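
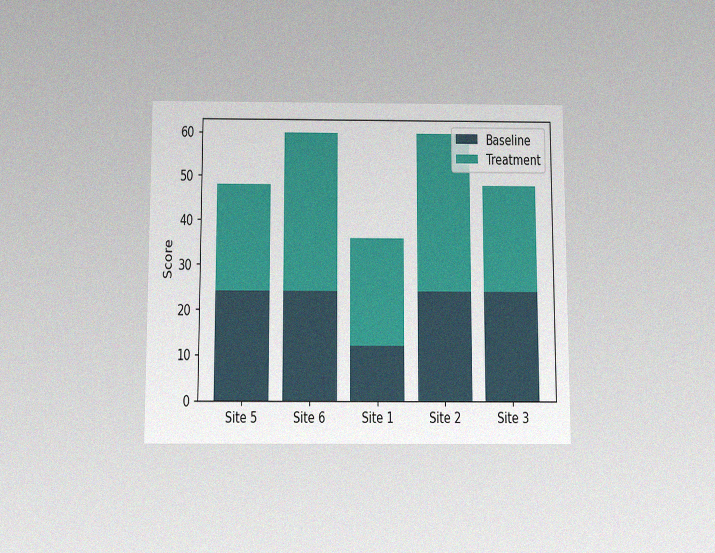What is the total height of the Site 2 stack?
60

The chart is viewed slightly from below, with some photo noise. The Site 2 stack's top reaches 60 on the y-axis.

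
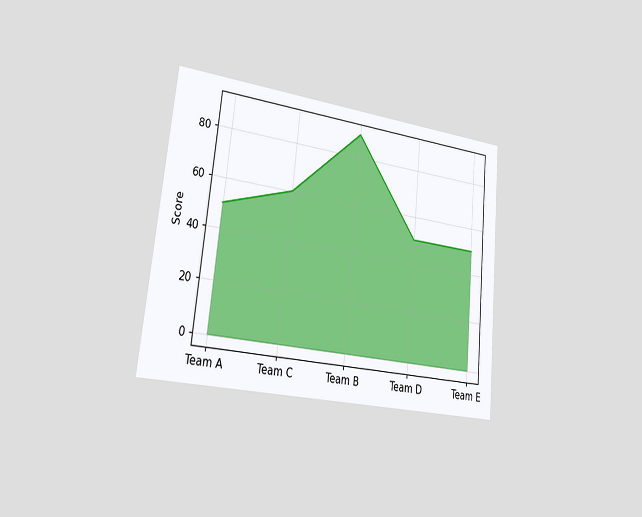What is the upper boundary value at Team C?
The chart is tilted about 6° clockwise and viewed slightly from the left. At Team C the upper boundary is at 60.

60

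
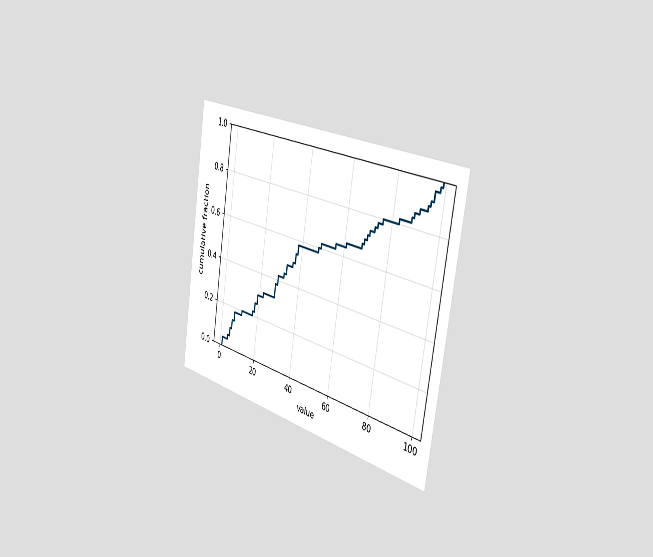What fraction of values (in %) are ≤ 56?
The chart is tilted about 9° clockwise and viewed slightly from the right. At x=56 the ECDF step is at 64%.

64%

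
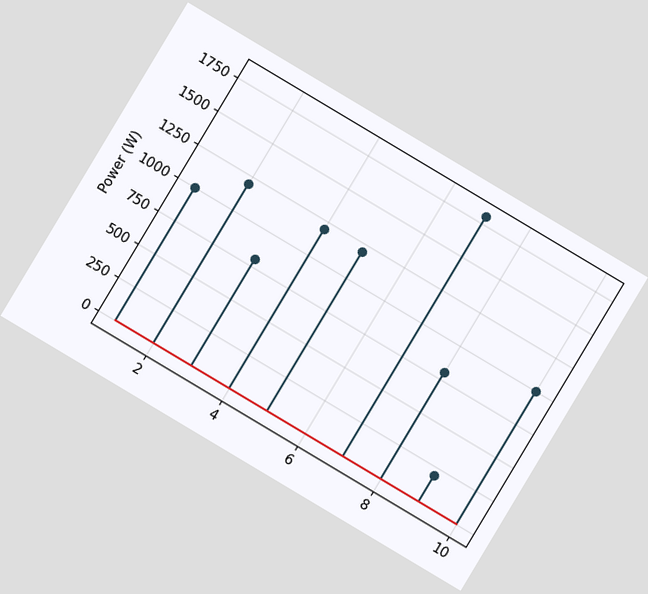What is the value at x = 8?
800W

The chart is tilted about 31° clockwise. The stem at x=8 reaches 800W.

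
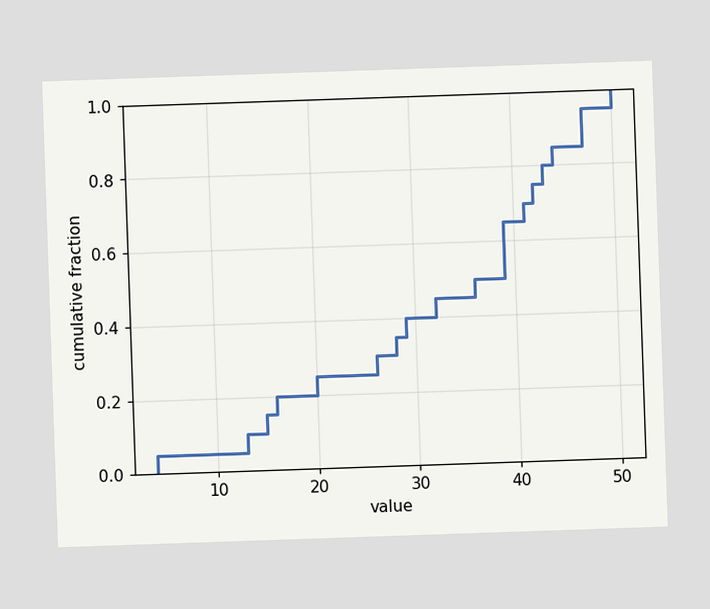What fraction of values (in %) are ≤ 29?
40%

At x=29 the ECDF step is at 40%.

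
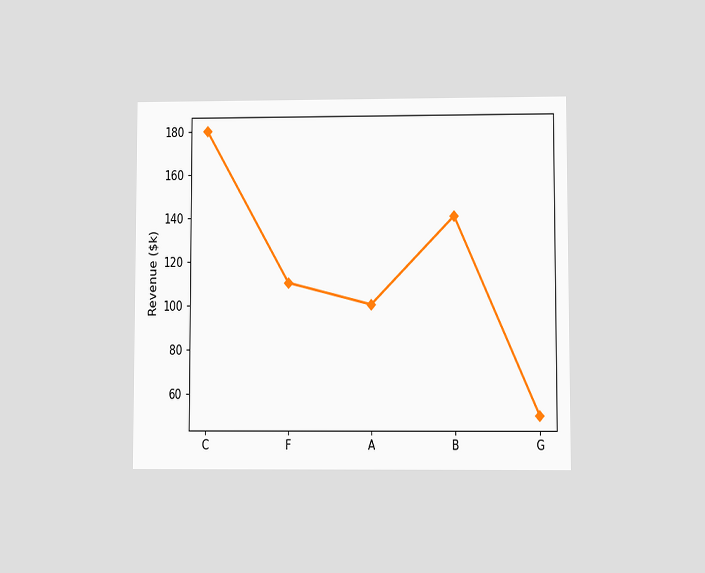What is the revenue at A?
The chart is viewed at a slight angle. At A, the line is at $100k.

$100k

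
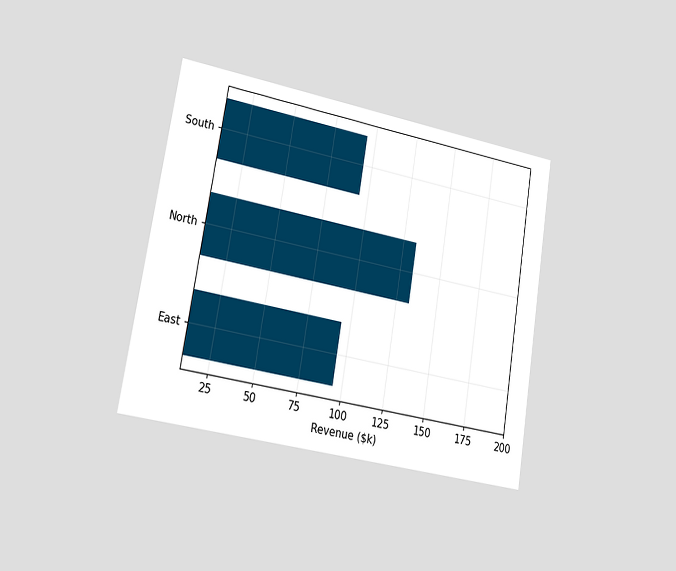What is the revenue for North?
The chart is tilted about 9° clockwise and viewed slightly from the left. Reading along the chart's x-axis, the North bar reaches $133k.

$133k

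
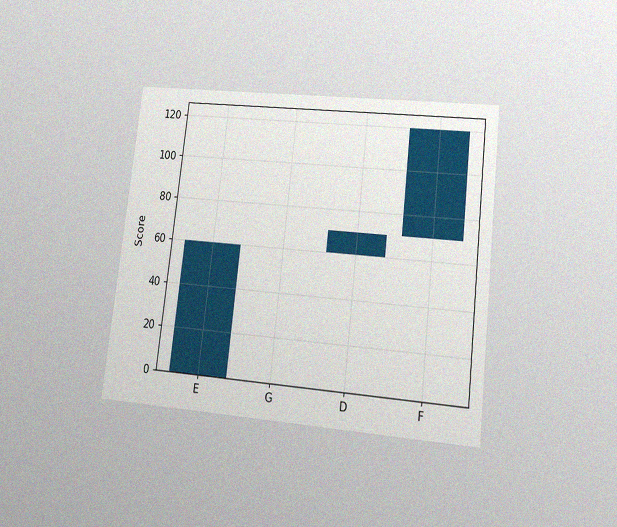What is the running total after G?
60

The chart is tilted about 6° clockwise and viewed at a slight angle, with some photo noise. After G the running total reaches 60.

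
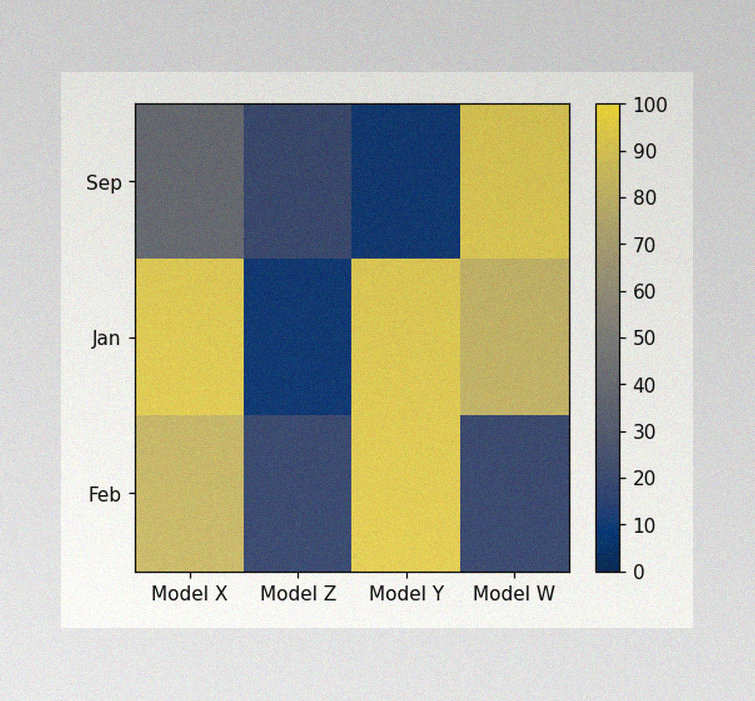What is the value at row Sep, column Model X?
40

The image has some photo noise and uneven lighting. Matching cell (Sep, Model X) against the colorbar gives 40.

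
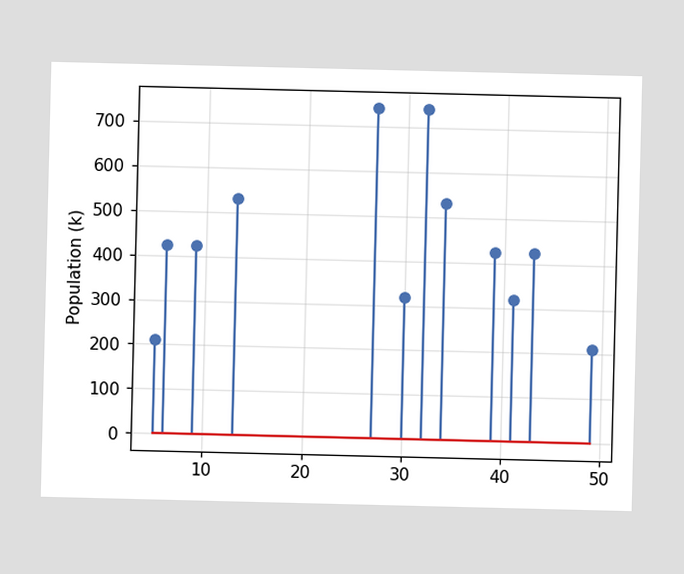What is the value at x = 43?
The stem at x=43 reaches 424k.

424k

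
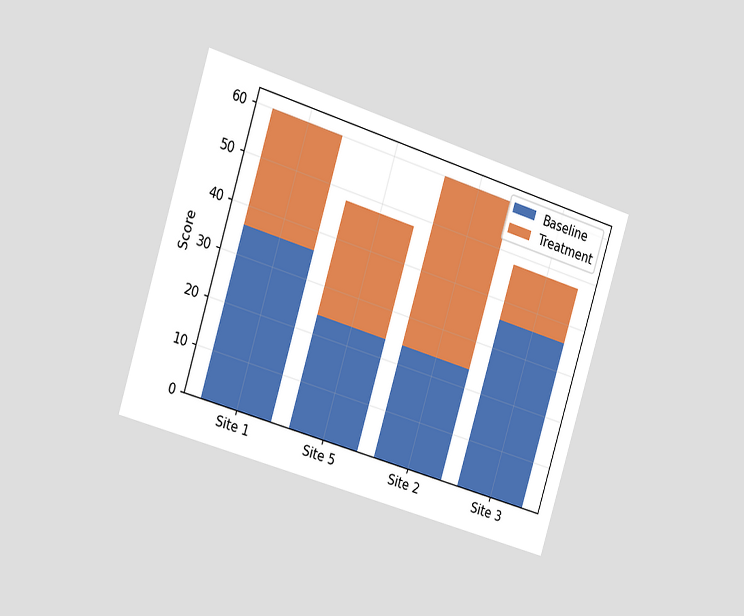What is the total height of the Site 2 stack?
The chart is tilted about 17° clockwise and viewed slightly from the left. The Site 2 stack's top reaches 60 on the y-axis.

60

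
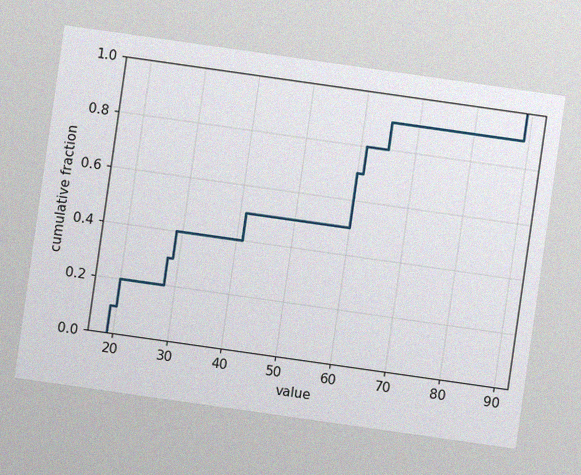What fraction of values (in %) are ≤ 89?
The chart is tilted about 8° clockwise, with some photo noise. At x=89 the ECDF step is at 100%.

100%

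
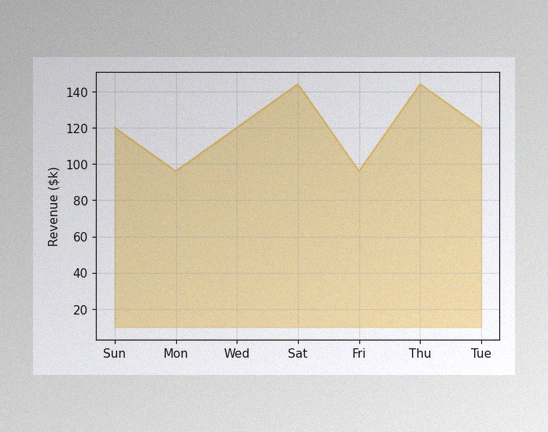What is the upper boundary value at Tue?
The image has some photo noise and uneven lighting. At Tue the upper boundary is at $120k.

$120k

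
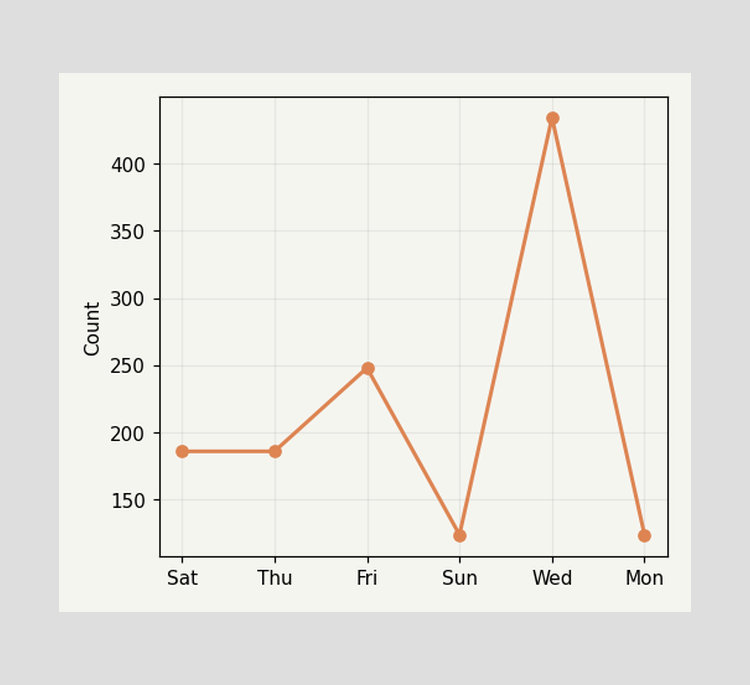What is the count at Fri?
248

At Fri, the line is at 248.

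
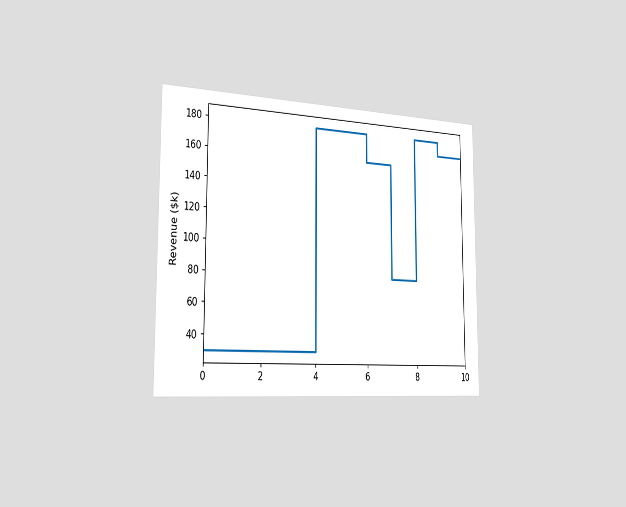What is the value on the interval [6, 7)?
$160k

The chart is viewed slightly from the left. On [6, 7) the step sits at $160k.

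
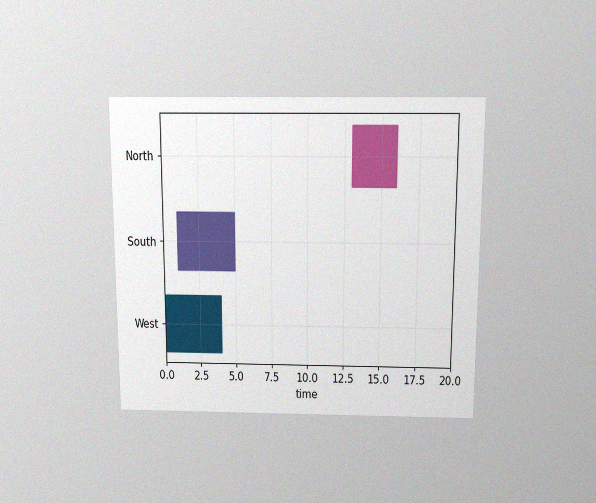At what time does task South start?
The chart is viewed slightly from above, with some photo noise. The South bar begins at t=1.

1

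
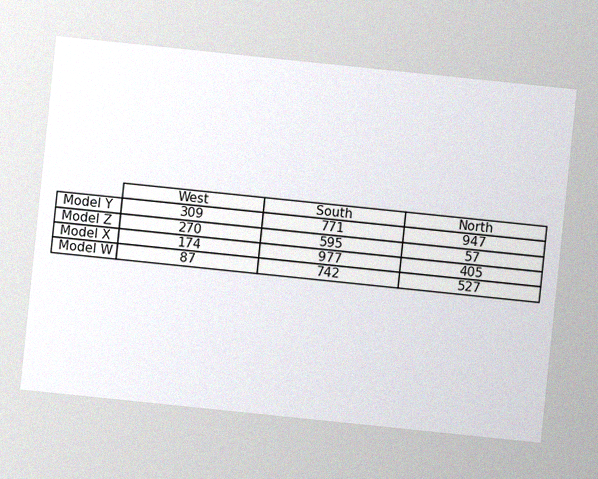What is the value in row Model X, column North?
405

The chart is tilted about 6° clockwise, with some photo noise. The (Model X, North) cell reads 405.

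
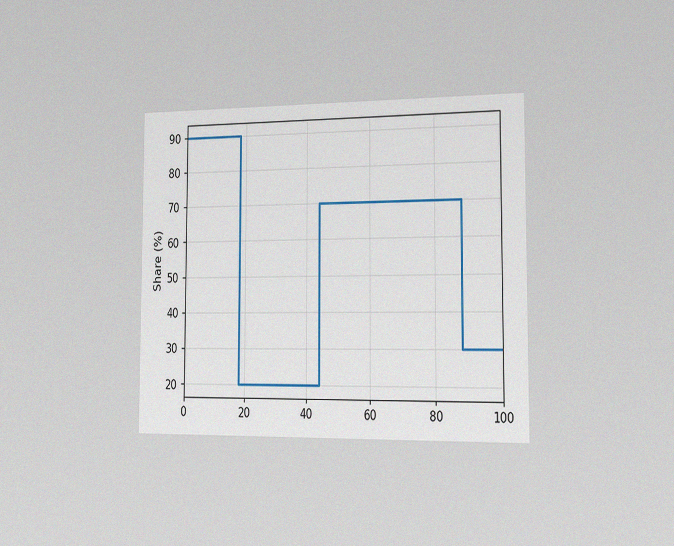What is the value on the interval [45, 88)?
70%

The chart is viewed slightly from the right, with some photo noise. On [45, 88) the step sits at 70%.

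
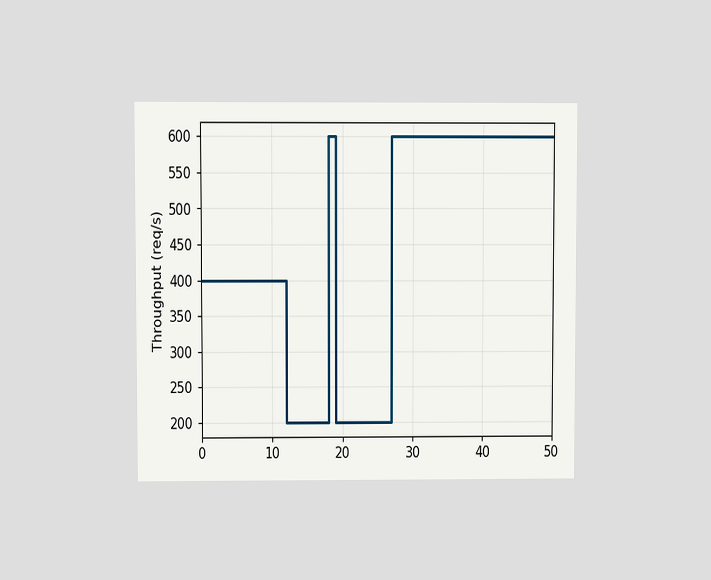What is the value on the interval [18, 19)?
The chart is viewed at a slight angle. On [18, 19) the step sits at 600req/s.

600req/s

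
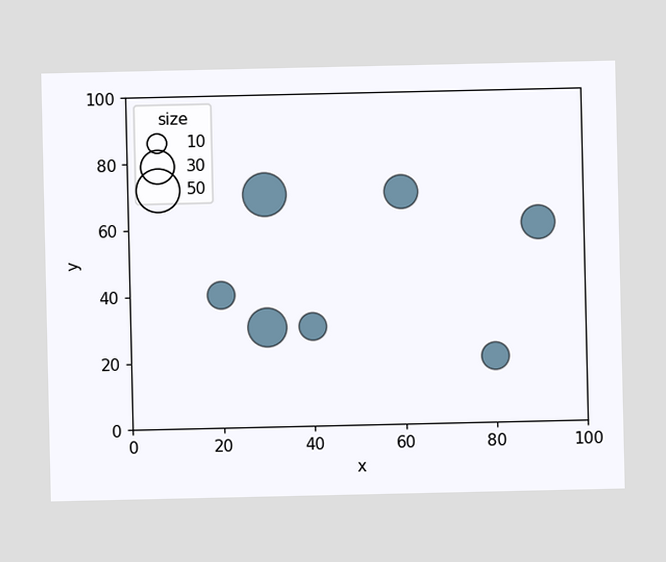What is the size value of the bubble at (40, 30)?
20

Matching the bubble at (40, 30) against the size legend gives 20.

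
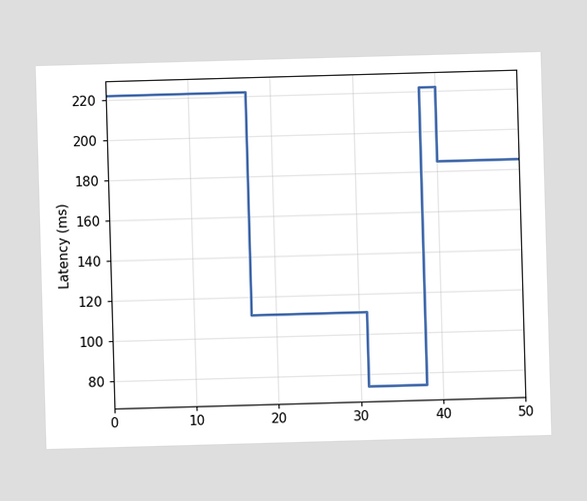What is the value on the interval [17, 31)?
On [17, 31) the step sits at 111ms.

111ms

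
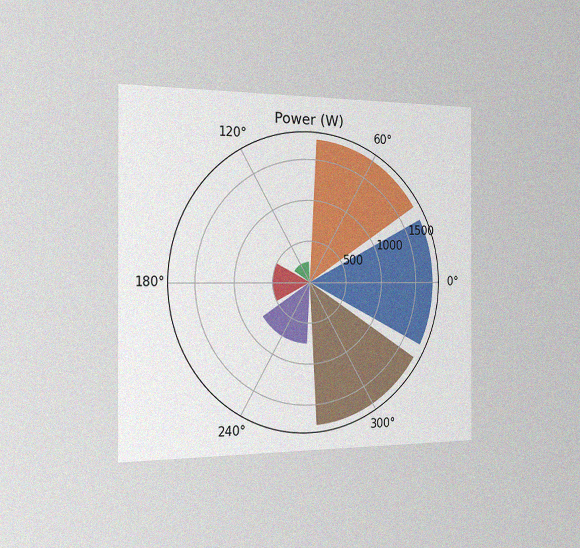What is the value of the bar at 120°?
The chart is viewed slightly from the left, with some photo noise. The bar at 120° reaches 250W on the radial axis.

250W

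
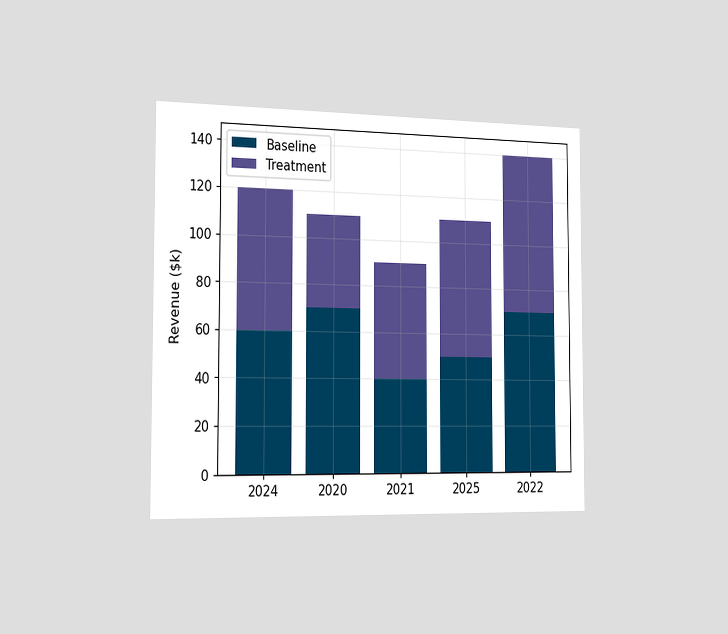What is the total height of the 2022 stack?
The chart is viewed slightly from the left. The 2022 stack's top reaches $140k on the y-axis.

$140k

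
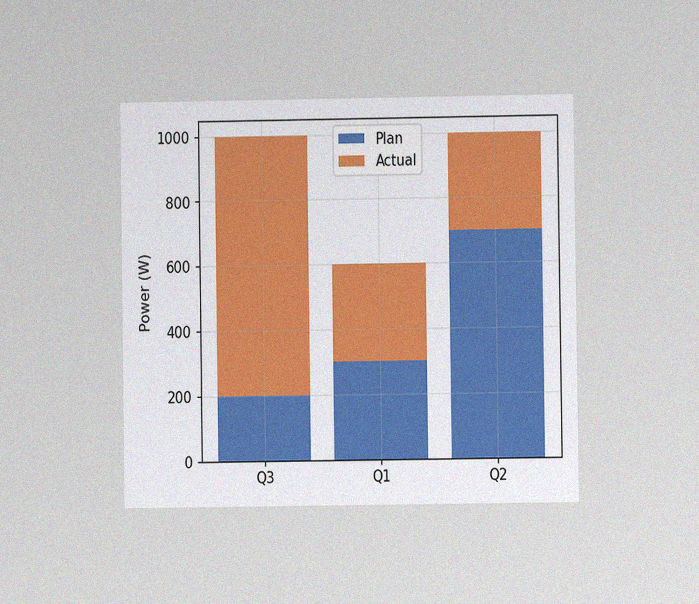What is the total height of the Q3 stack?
The chart is viewed at a slight angle, with some photo noise. The Q3 stack's top reaches 1000W on the y-axis.

1000W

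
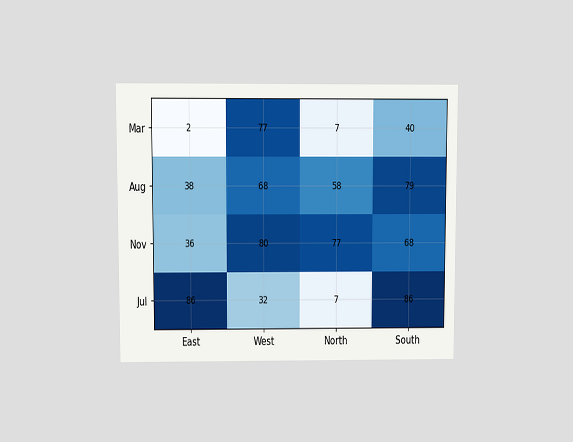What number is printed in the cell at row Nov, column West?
80

The chart is viewed at a slight angle. The (Nov, West) cell reads 80.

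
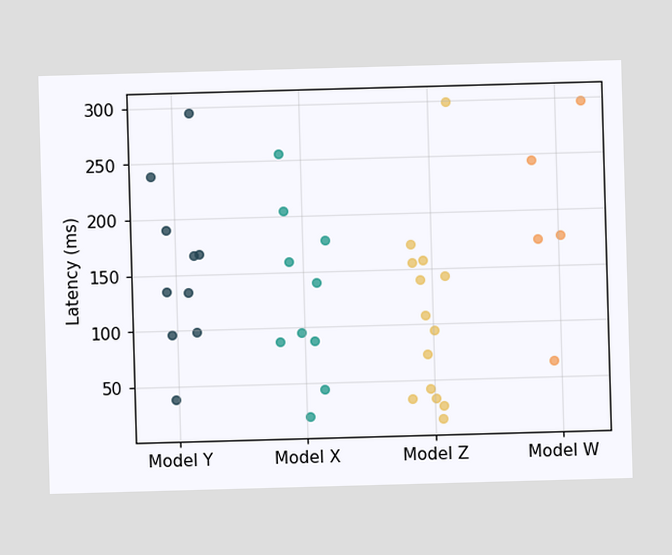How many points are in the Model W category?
5

Counting the markers in the Model W column gives 5.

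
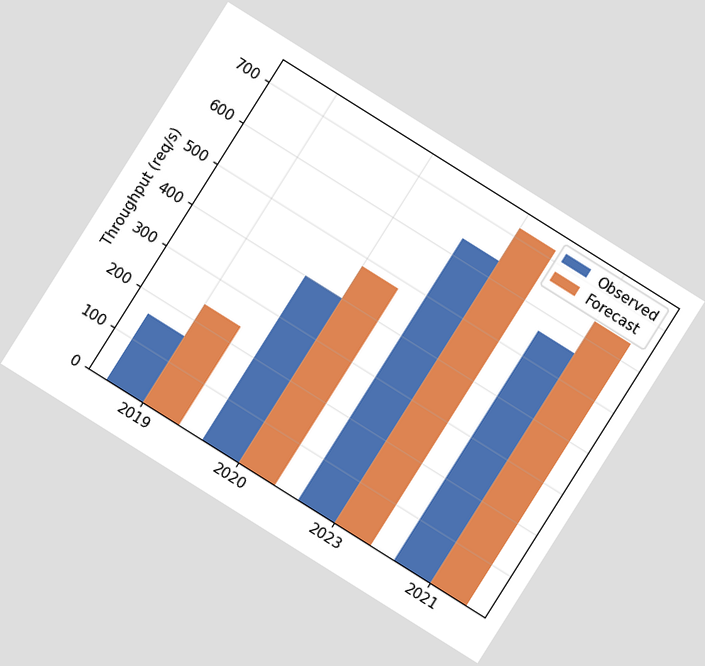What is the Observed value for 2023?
The chart is tilted about 32° clockwise. The Observed bar at 2023 reaches 640req/s on the y-axis.

640req/s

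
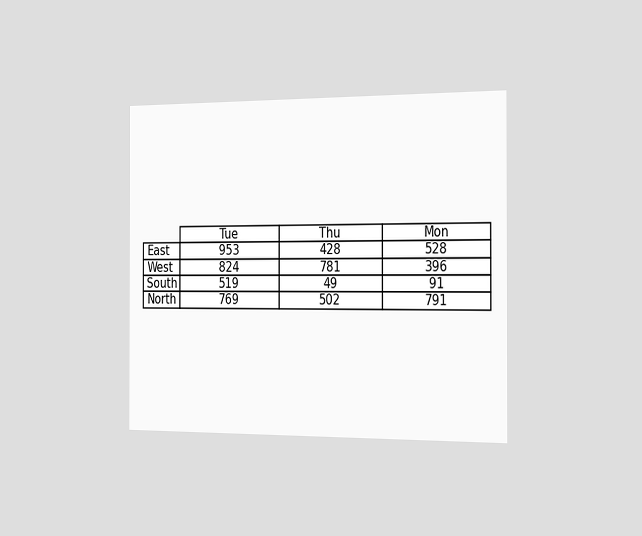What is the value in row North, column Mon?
The chart is viewed slightly from the right. The (North, Mon) cell reads 791.

791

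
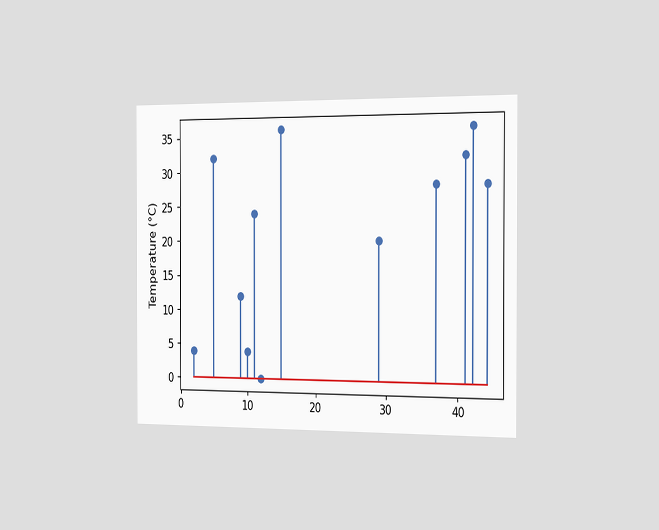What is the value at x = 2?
4°C

The chart is viewed slightly from the right. The stem at x=2 reaches 4°C.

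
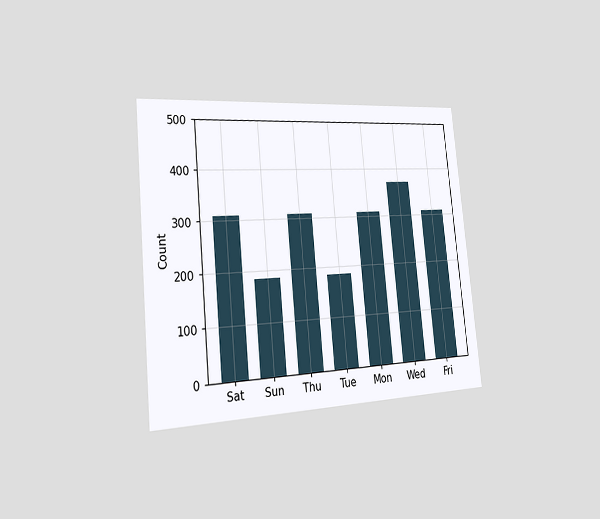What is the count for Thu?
The chart is tilted about 5° counter-clockwise and viewed slightly from the left. Reading along the chart's y-axis, the Thu bar reaches 310.

310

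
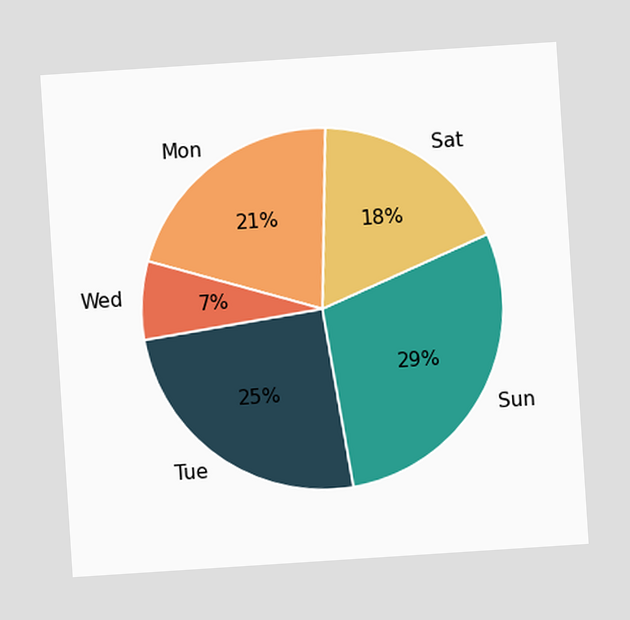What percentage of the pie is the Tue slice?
The chart is tilted about 4° counter-clockwise. The Tue slice takes up 25% of the pie.

25%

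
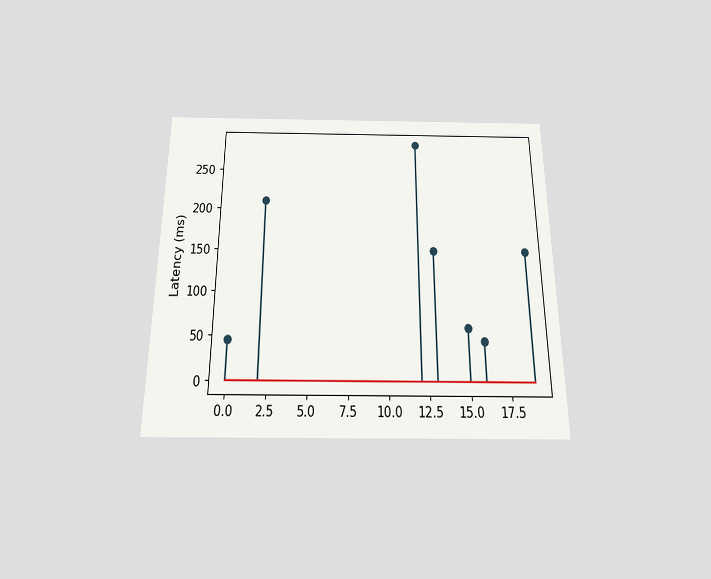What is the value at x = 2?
210ms

The chart is viewed slightly from below. The stem at x=2 reaches 210ms.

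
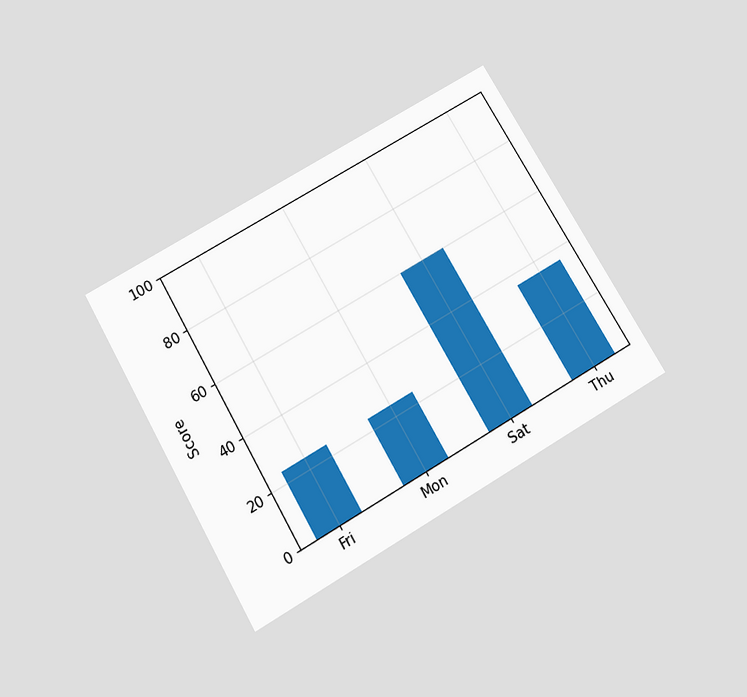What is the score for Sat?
The chart is tilted about 30° counter-clockwise and viewed slightly from below. Reading along the chart's y-axis, the Sat bar reaches 60.

60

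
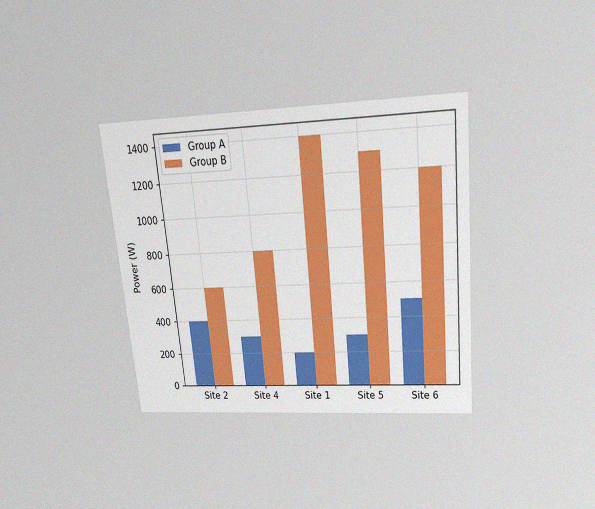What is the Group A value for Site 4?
The chart is tilted about 5° counter-clockwise and viewed slightly from above, with some photo noise. The Group A bar at Site 4 reaches 300W on the y-axis.

300W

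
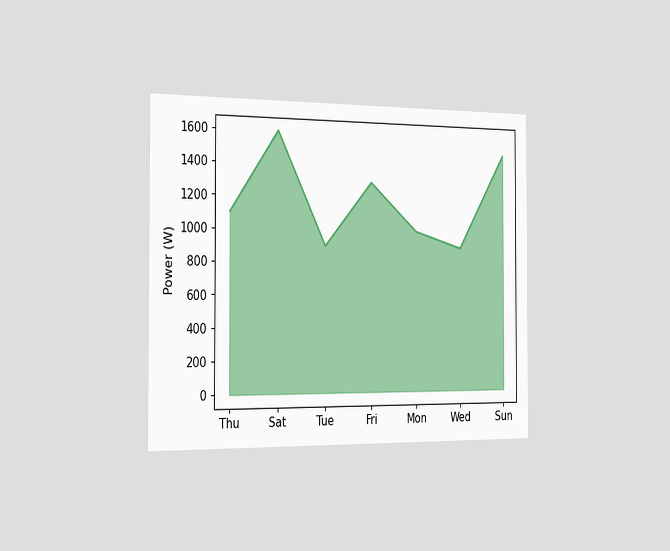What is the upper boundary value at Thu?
1100W

The chart is viewed slightly from the left. At Thu the upper boundary is at 1100W.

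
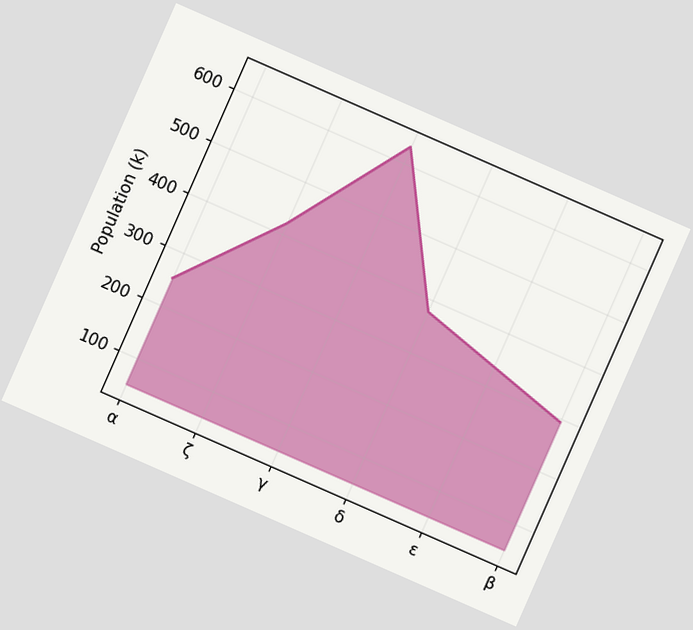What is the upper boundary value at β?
294k

The chart is tilted about 24° clockwise. At β the upper boundary is at 294k.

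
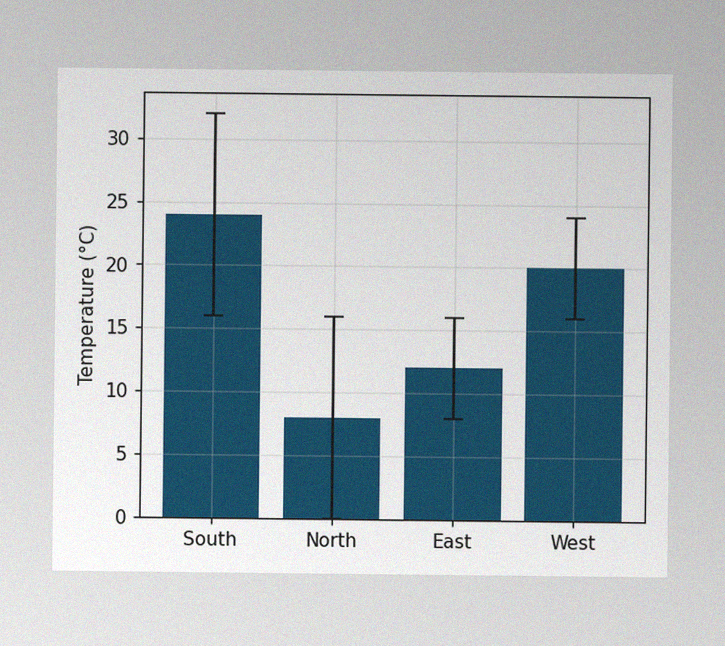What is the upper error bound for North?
The image has some photo noise and uneven lighting. The North bar's upper whisker reaches 16°C.

16°C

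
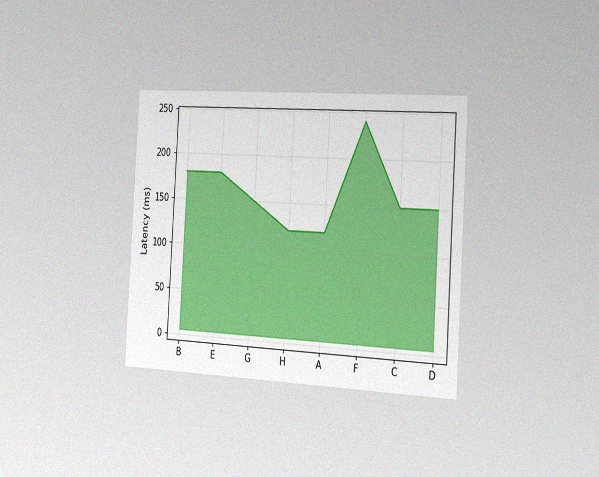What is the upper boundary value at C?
150ms

The chart is tilted about 3° clockwise and viewed slightly from the right, with some photo noise. At C the upper boundary is at 150ms.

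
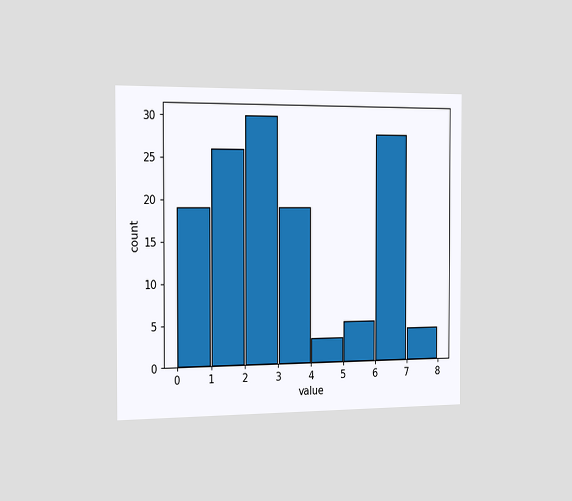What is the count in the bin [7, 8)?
4

The chart is viewed slightly from the left. The [7, 8) bin has height 4.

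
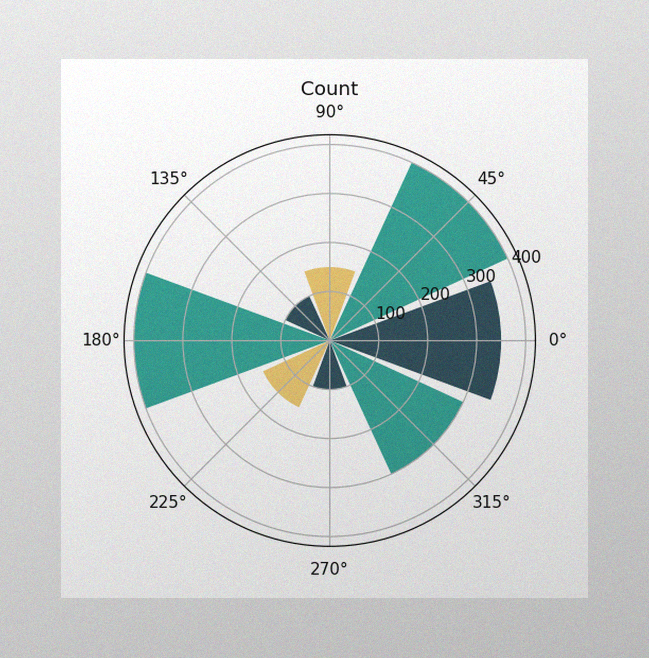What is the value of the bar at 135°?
100

The image has some photo noise and uneven lighting. The bar at 135° reaches 100 on the radial axis.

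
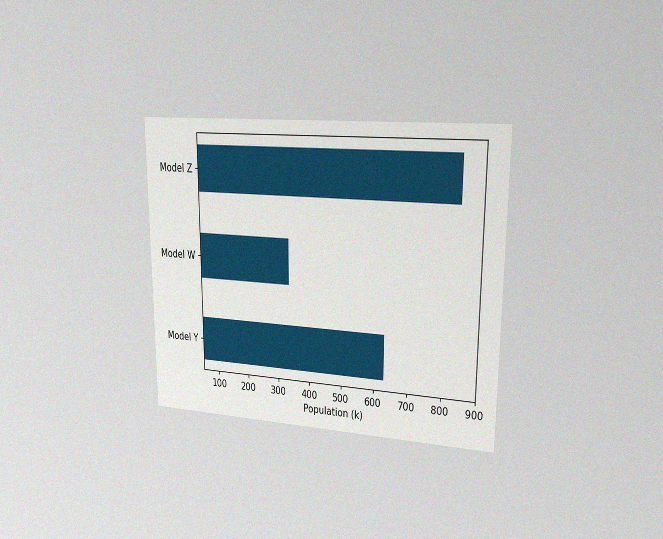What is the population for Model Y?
The chart is viewed slightly from the right, with some photo noise. Reading along the chart's x-axis, the Model Y bar reaches 630k.

630k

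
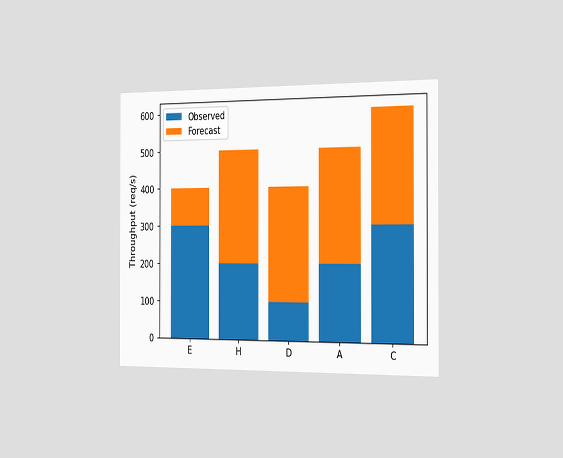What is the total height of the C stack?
600req/s

The chart is viewed slightly from the right. The C stack's top reaches 600req/s on the y-axis.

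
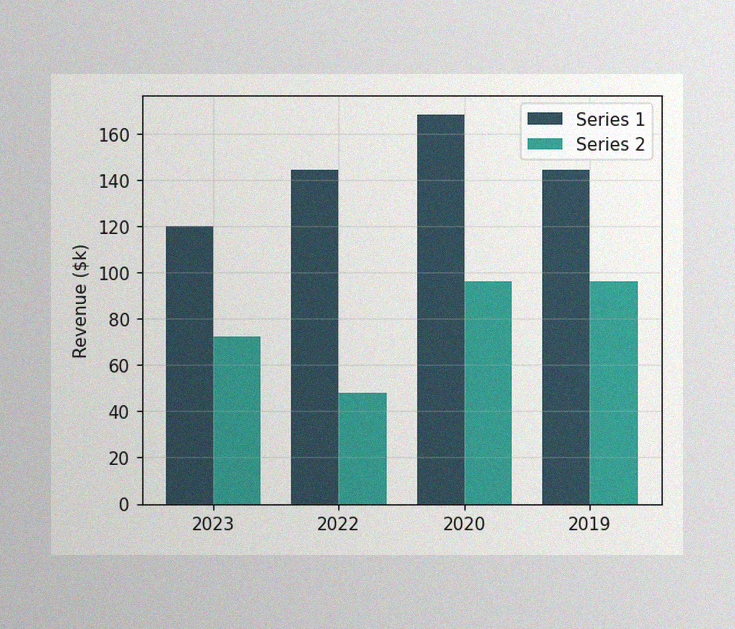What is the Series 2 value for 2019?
The image has some photo noise and uneven lighting. The Series 2 bar at 2019 reaches $96k on the y-axis.

$96k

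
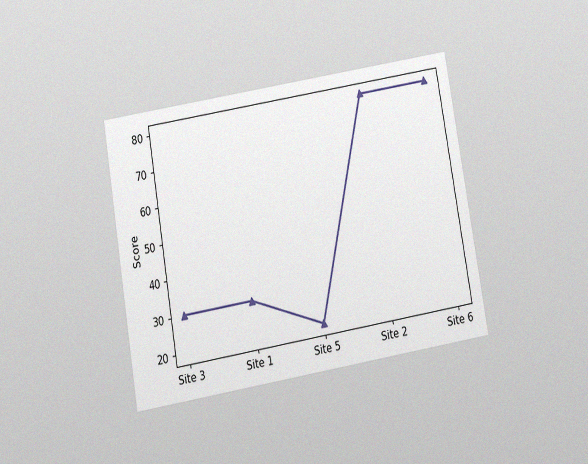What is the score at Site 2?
The chart is tilted about 10° counter-clockwise and viewed slightly from below, with some photo noise. At Site 2, the line is at 80.

80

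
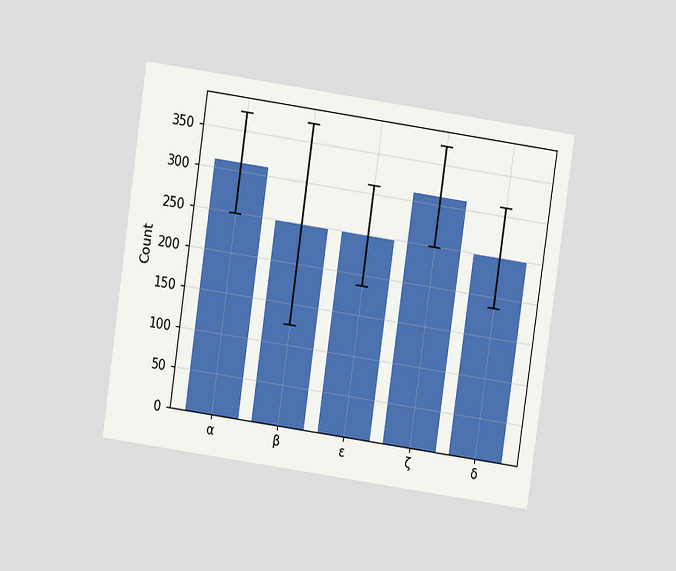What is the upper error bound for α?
The chart is tilted about 8° clockwise and viewed at a slight angle. The α bar's upper whisker reaches 372.

372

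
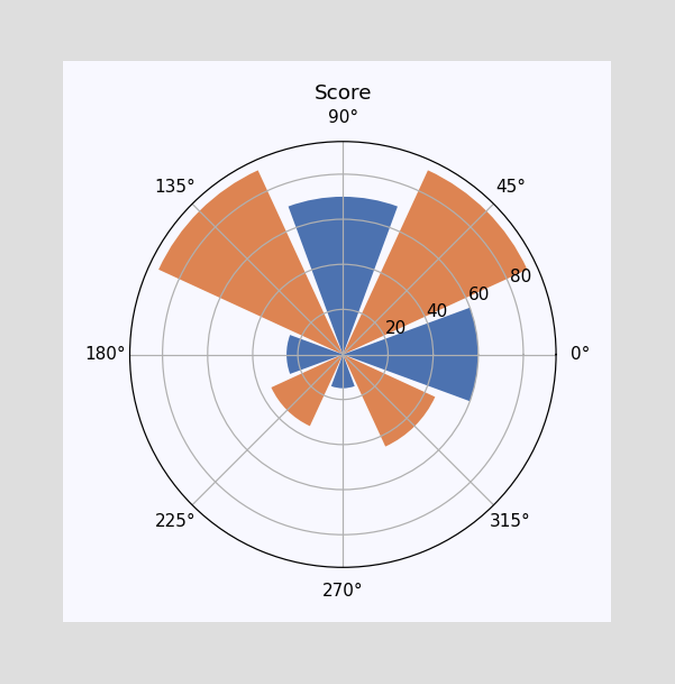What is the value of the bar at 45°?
90

The bar at 45° reaches 90 on the radial axis.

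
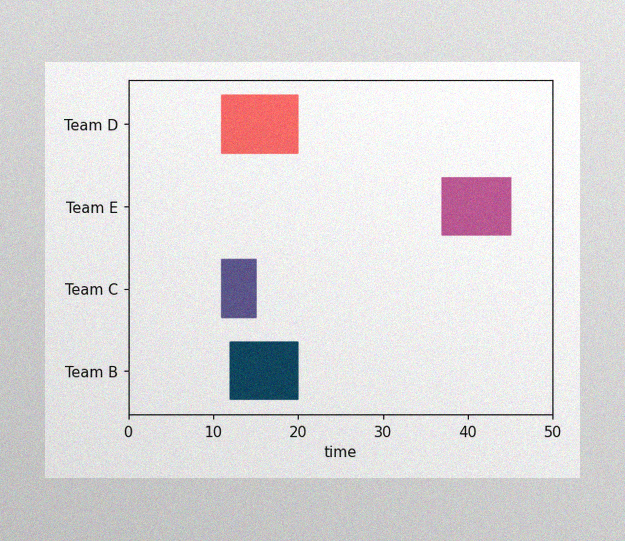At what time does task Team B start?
12

The image has some photo noise and uneven lighting. The Team B bar begins at t=12.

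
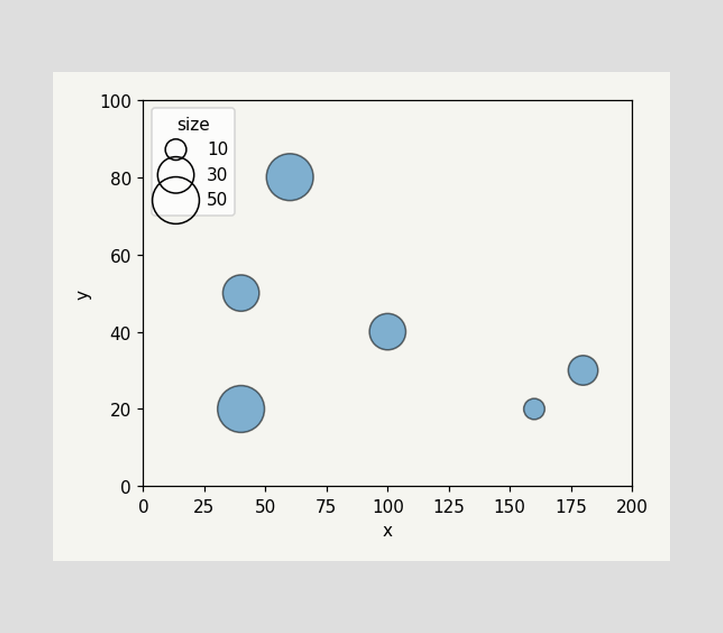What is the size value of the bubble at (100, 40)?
Matching the bubble at (100, 40) against the size legend gives 30.

30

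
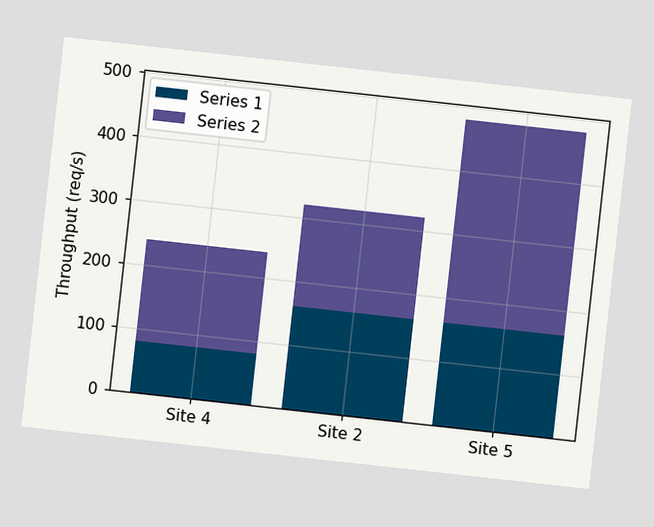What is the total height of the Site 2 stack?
320req/s

The chart is tilted about 6° clockwise. The Site 2 stack's top reaches 320req/s on the y-axis.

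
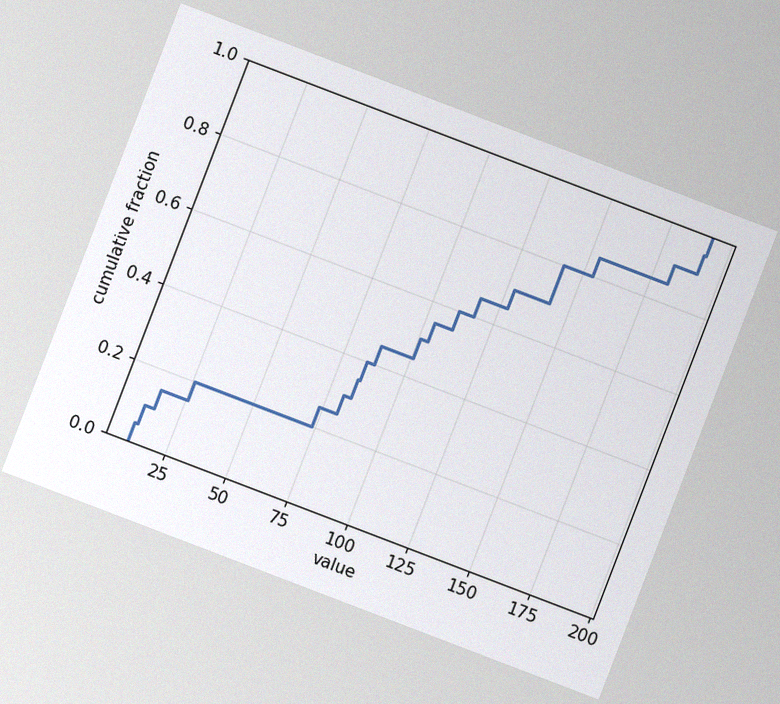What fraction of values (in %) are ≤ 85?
40%

The chart is tilted about 21° clockwise, with some photo noise. At x=85 the ECDF step is at 40%.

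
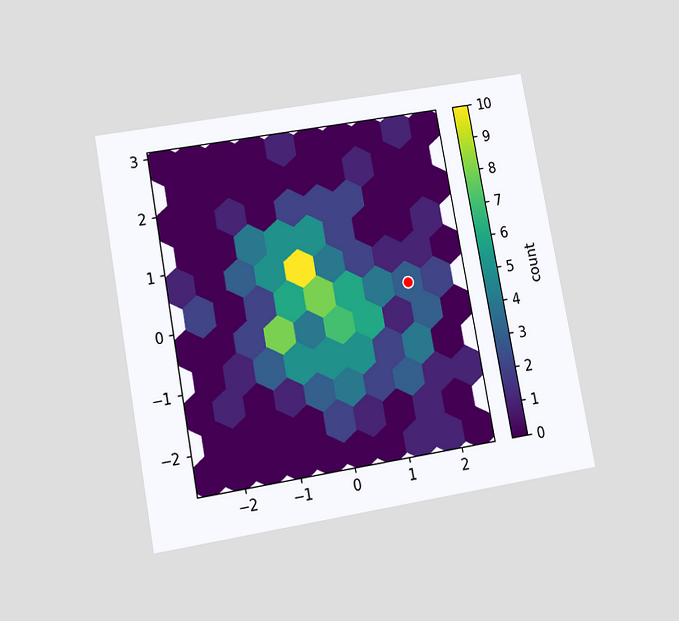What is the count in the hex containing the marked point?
The chart is tilted about 10° counter-clockwise and viewed slightly from below. The marked hex reads 3 on the colorbar.

3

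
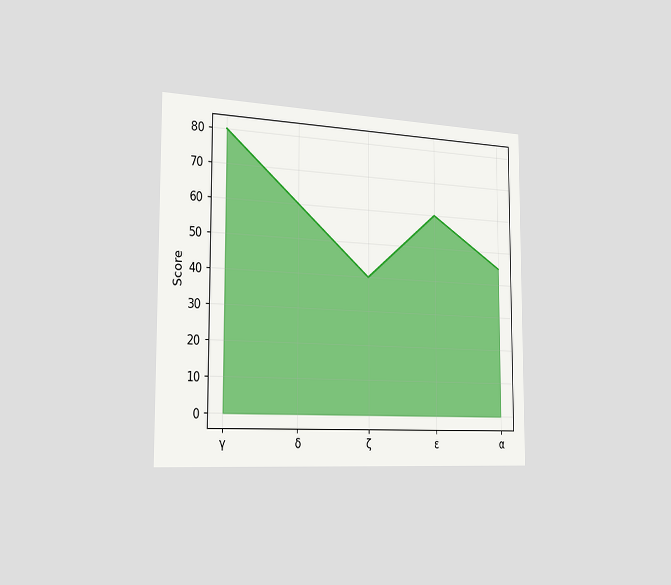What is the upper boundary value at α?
The chart is viewed slightly from the left. At α the upper boundary is at 45.

45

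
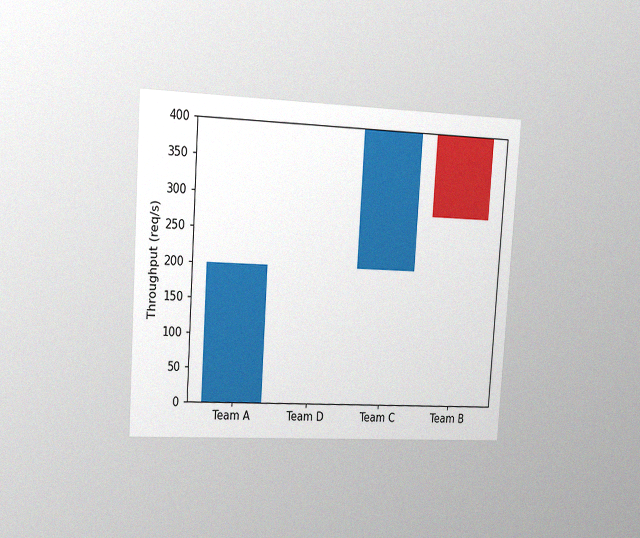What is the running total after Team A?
The chart is tilted about 4° clockwise and viewed slightly from the left, with some photo noise. After Team A the running total reaches 200req/s.

200req/s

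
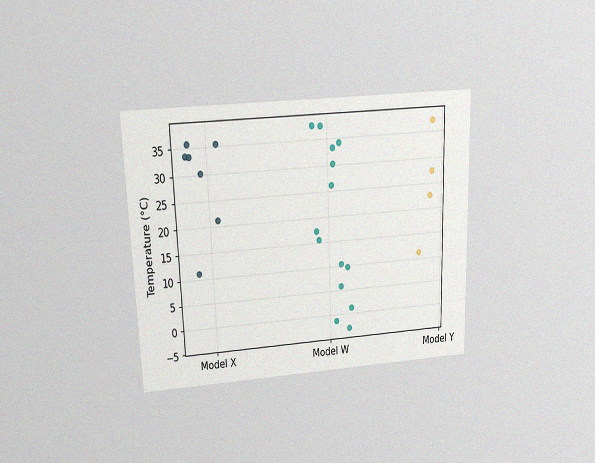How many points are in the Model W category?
The chart is tilted about 2° counter-clockwise and viewed slightly from above, with some photo noise. Counting the markers in the Model W column gives 14.

14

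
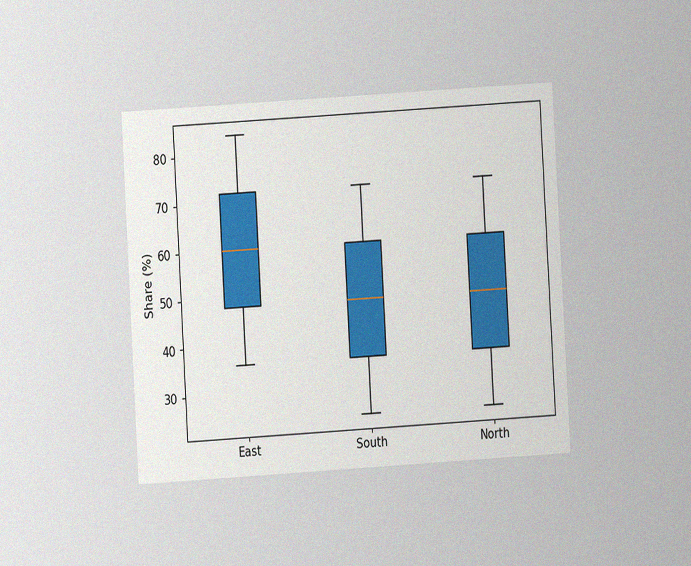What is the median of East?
The chart is tilted about 3° counter-clockwise and viewed at a slight angle, with some photo noise. The median line in the East box sits at 60%.

60%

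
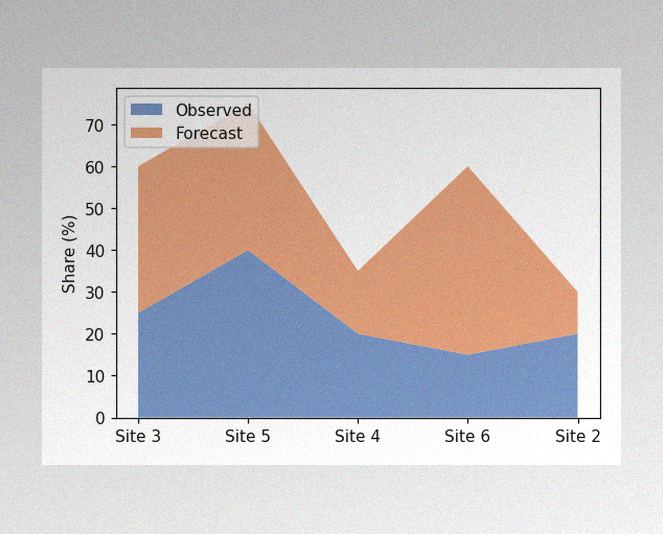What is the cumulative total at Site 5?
The image has some photo noise and uneven lighting. The stacked total at Site 5 reaches 75%.

75%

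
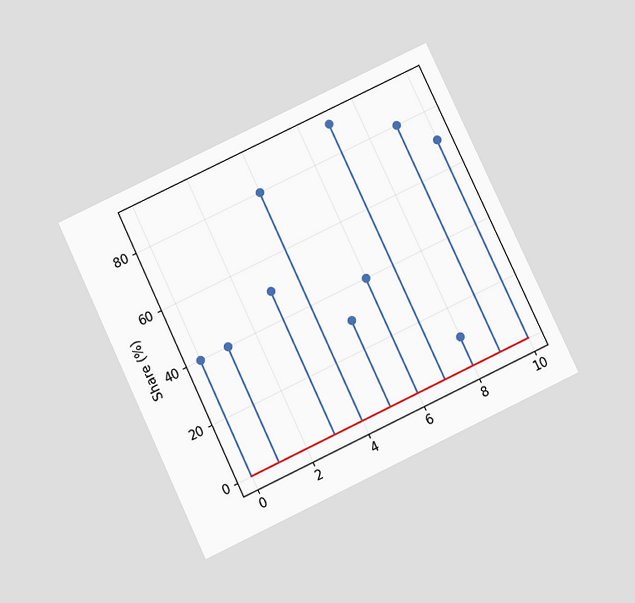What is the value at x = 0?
40%

The chart is tilted about 25° counter-clockwise and viewed slightly from below. The stem at x=0 reaches 40%.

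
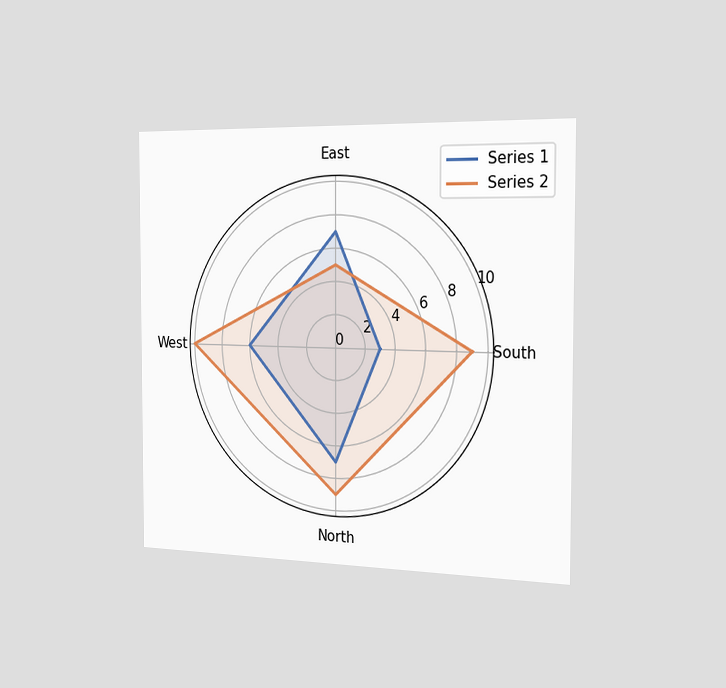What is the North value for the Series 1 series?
The chart is viewed slightly from the right. On the North axis, Series 1 reaches 7.

7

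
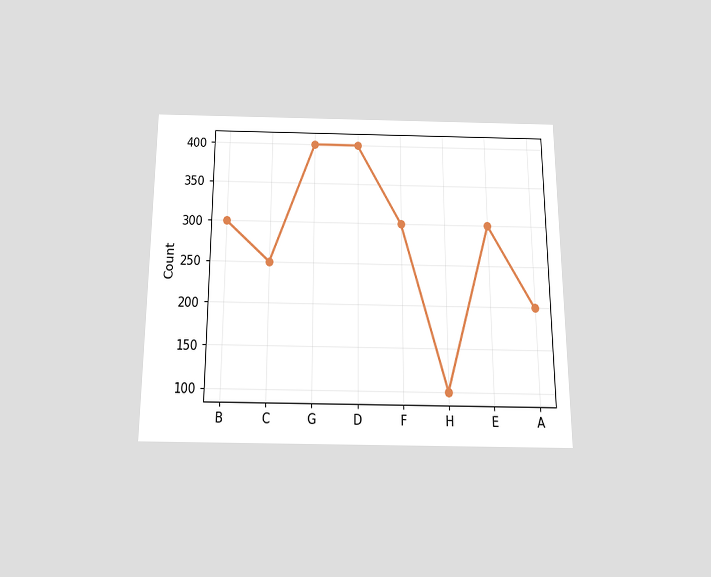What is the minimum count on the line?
The chart is viewed slightly from below. The lowest point is at H, and reading across to the y-axis gives 100.

100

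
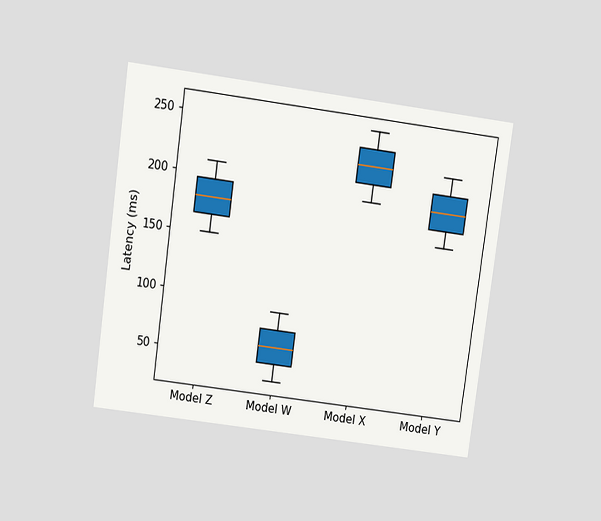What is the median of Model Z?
180ms

The chart is tilted about 8° clockwise and viewed slightly from above. The median line in the Model Z box sits at 180ms.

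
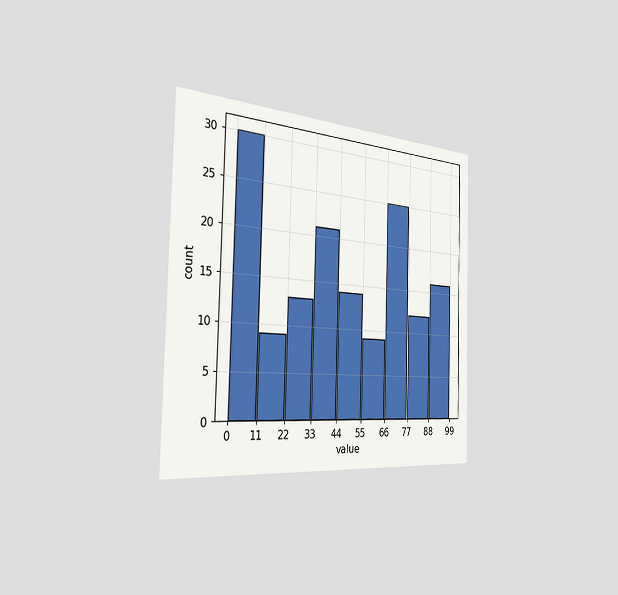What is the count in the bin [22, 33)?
13

The chart is viewed slightly from the left. The [22, 33) bin has height 13.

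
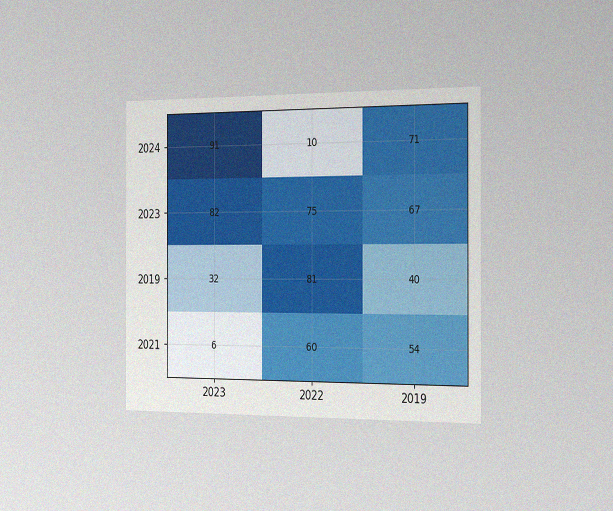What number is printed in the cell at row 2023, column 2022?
75

The chart is viewed slightly from the right, with some photo noise. The (2023, 2022) cell reads 75.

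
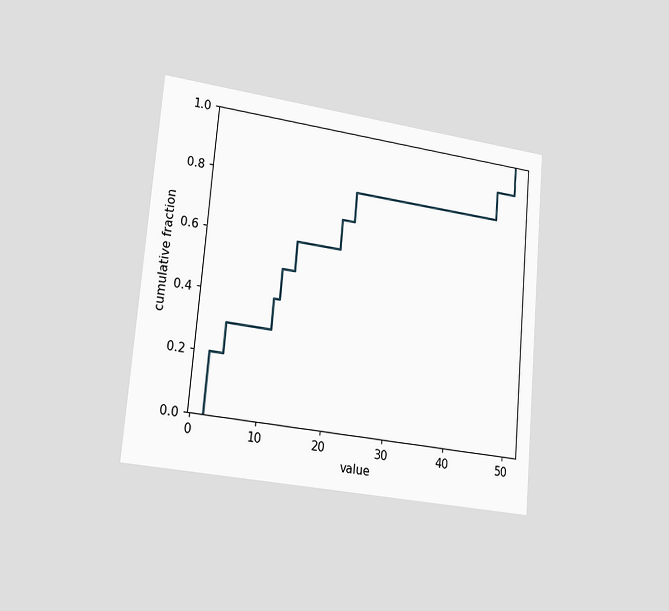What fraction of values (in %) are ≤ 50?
100%

The chart is tilted about 5° clockwise and viewed slightly from the left. At x=50 the ECDF step is at 100%.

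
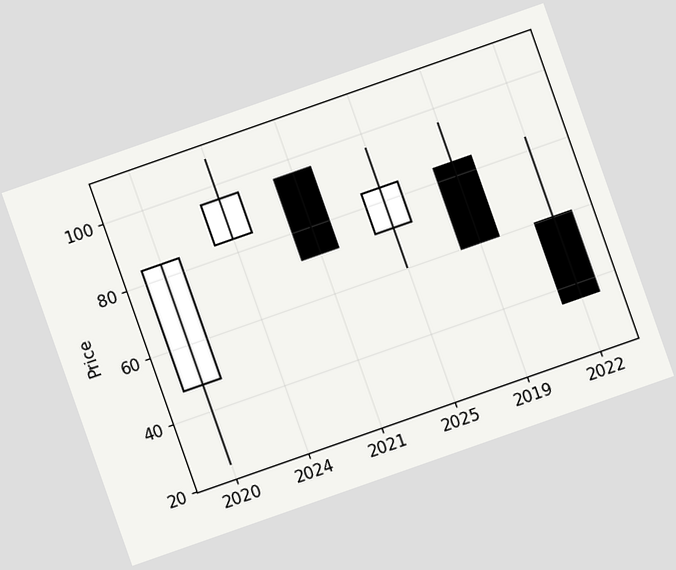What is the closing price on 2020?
The chart is tilted about 19° counter-clockwise. The 2020 candle closes at 84.

84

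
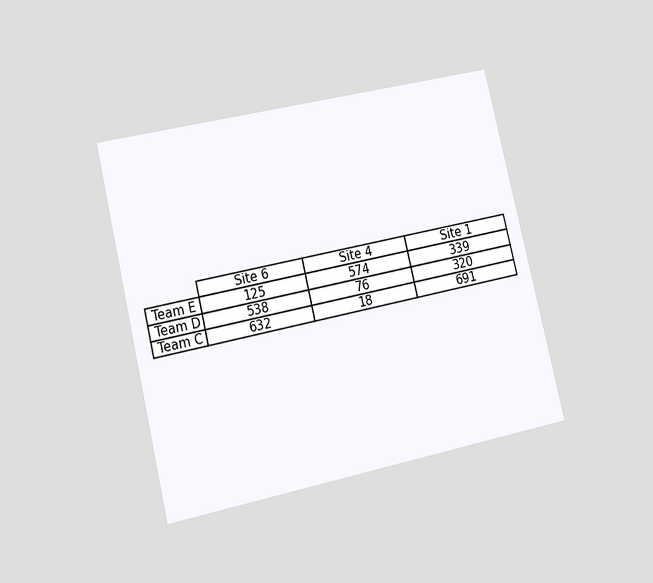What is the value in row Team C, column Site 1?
691

The chart is tilted about 13° counter-clockwise and viewed at a slight angle. The (Team C, Site 1) cell reads 691.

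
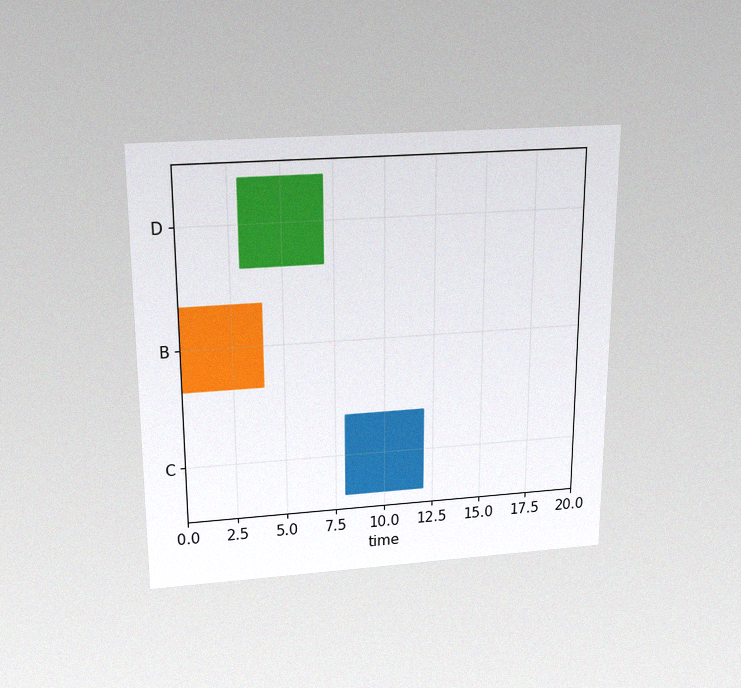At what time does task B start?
The chart is viewed slightly from above, with some photo noise. The B bar begins at t=0.

0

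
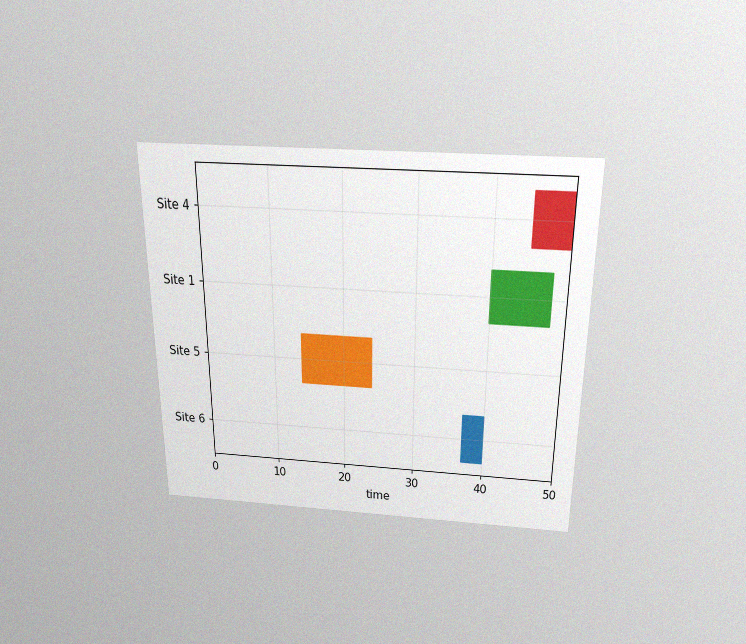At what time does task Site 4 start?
The chart is viewed slightly from above, with some photo noise. The Site 4 bar begins at t=45.

45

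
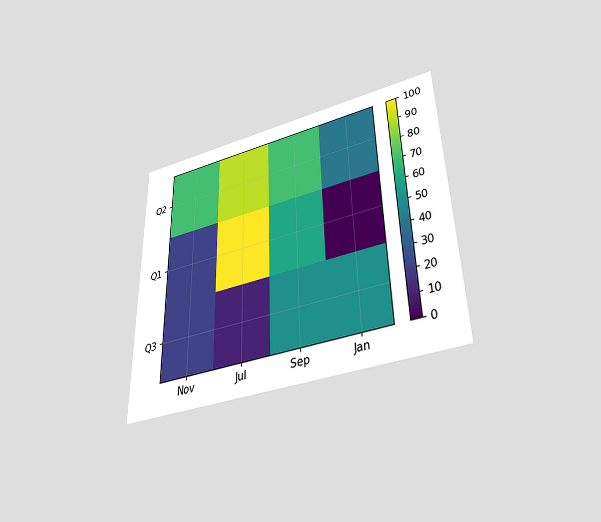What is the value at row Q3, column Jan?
50

The chart is viewed slightly from below. Matching cell (Q3, Jan) against the colorbar gives 50.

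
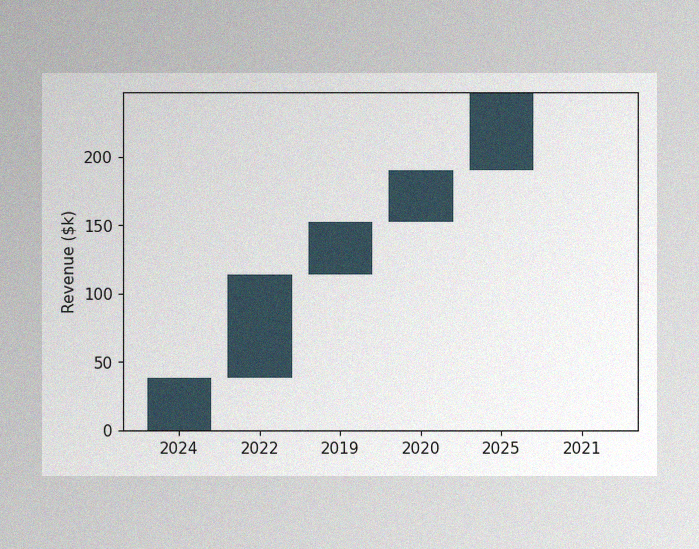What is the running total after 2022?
$114k

The image has some photo noise and uneven lighting. After 2022 the running total reaches $114k.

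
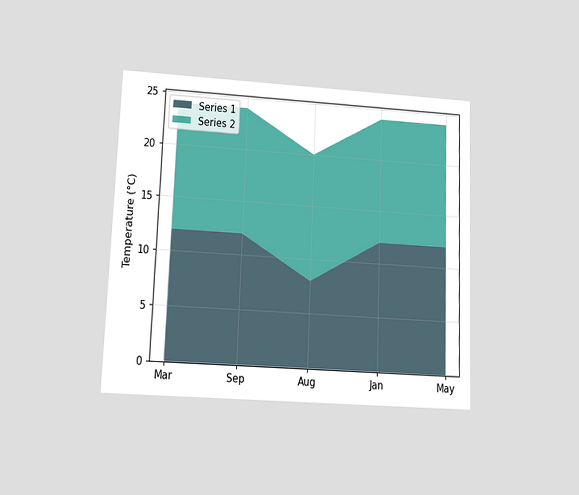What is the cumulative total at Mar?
24°C

The chart is tilted about 2° clockwise and viewed at a slight angle. The stacked total at Mar reaches 24°C.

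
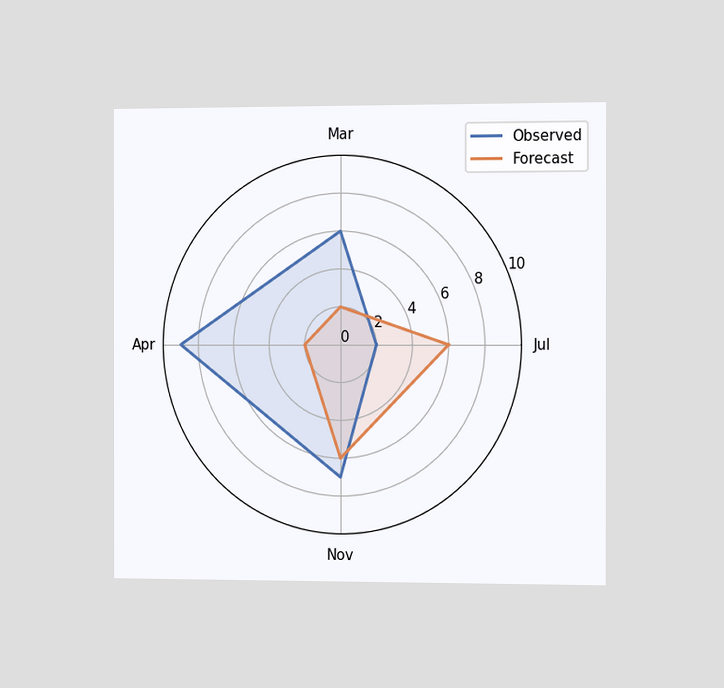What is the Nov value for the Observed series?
The chart is viewed slightly from the right. On the Nov axis, Observed reaches 7.

7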